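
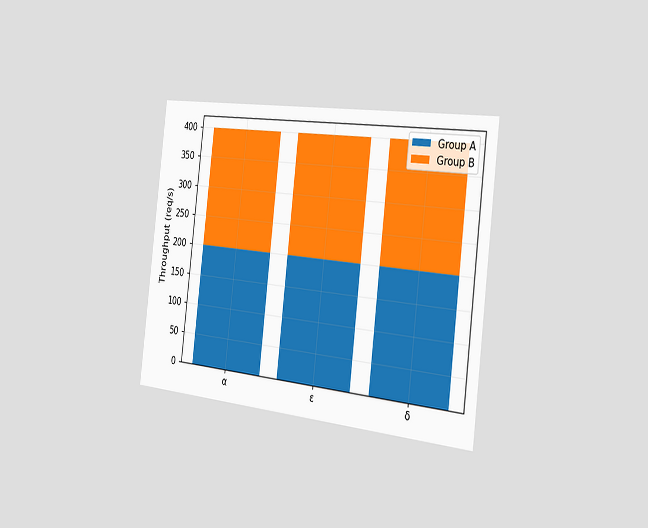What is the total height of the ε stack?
The chart is tilted about 7° clockwise and viewed slightly from the right. The ε stack's top reaches 400req/s on the y-axis.

400req/s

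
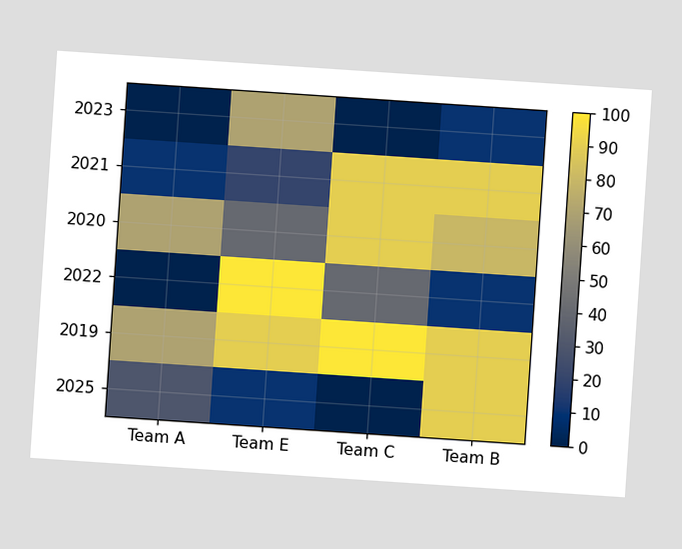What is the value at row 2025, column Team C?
The chart is tilted about 4° clockwise. Matching cell (2025, Team C) against the colorbar gives 0.

0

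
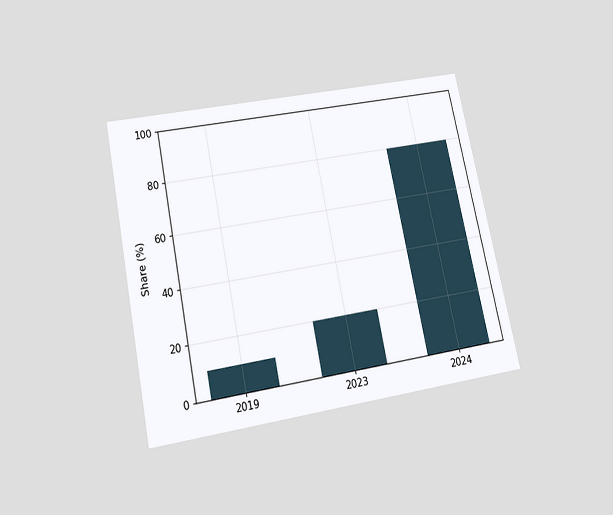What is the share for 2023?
20%

The chart is tilted about 12° counter-clockwise and viewed slightly from below. Reading along the chart's y-axis, the 2023 bar reaches 20%.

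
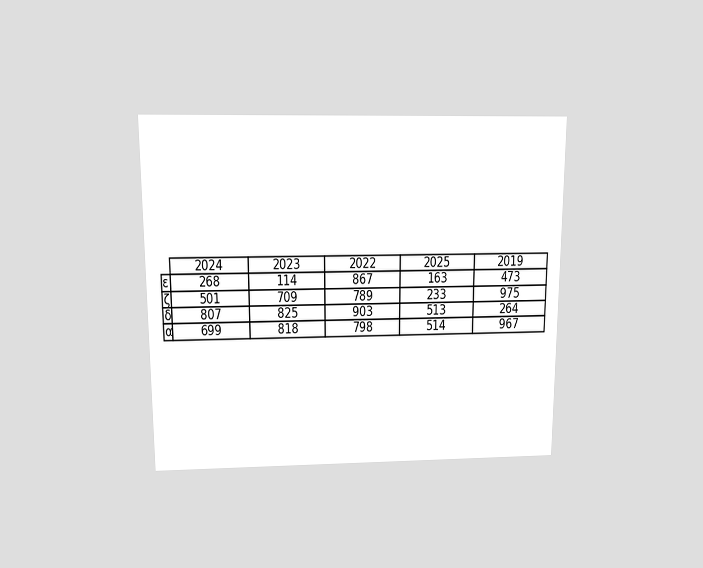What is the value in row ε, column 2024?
268

The chart is viewed slightly from above. The (ε, 2024) cell reads 268.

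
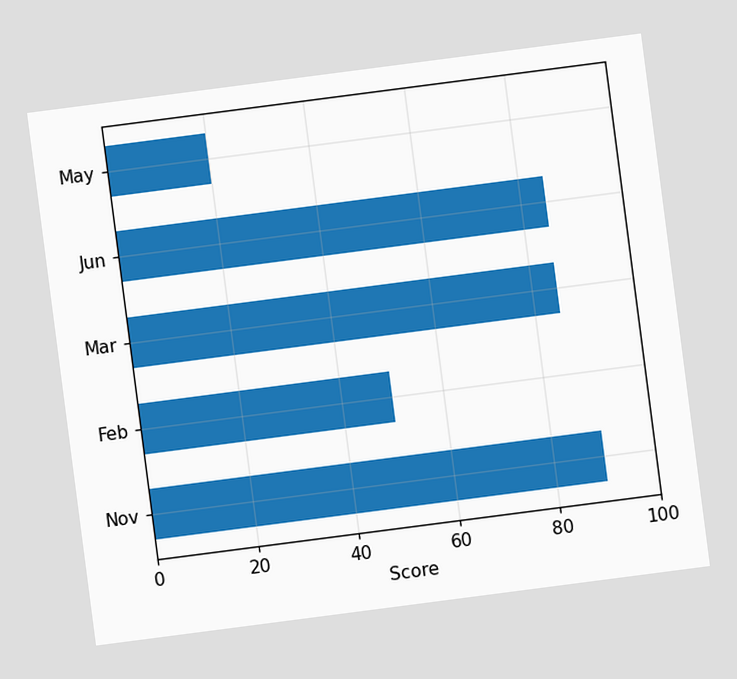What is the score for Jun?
85

The chart is tilted about 7° counter-clockwise. Reading along the chart's x-axis, the Jun bar reaches 85.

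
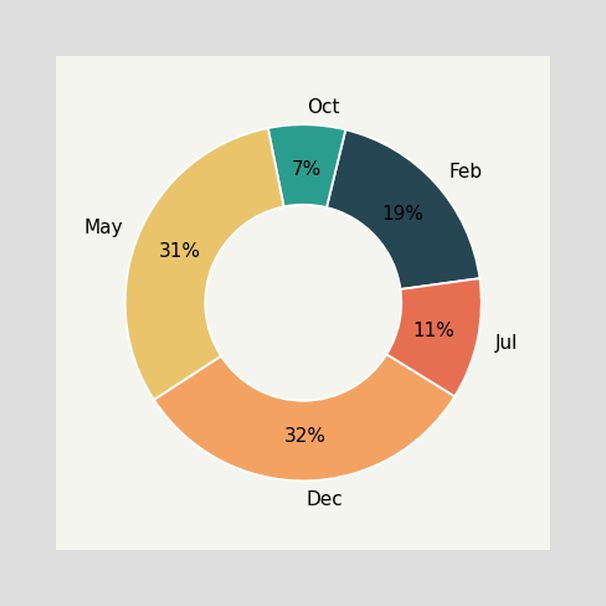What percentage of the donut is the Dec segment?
32%

The Dec segment takes up 32% of the ring.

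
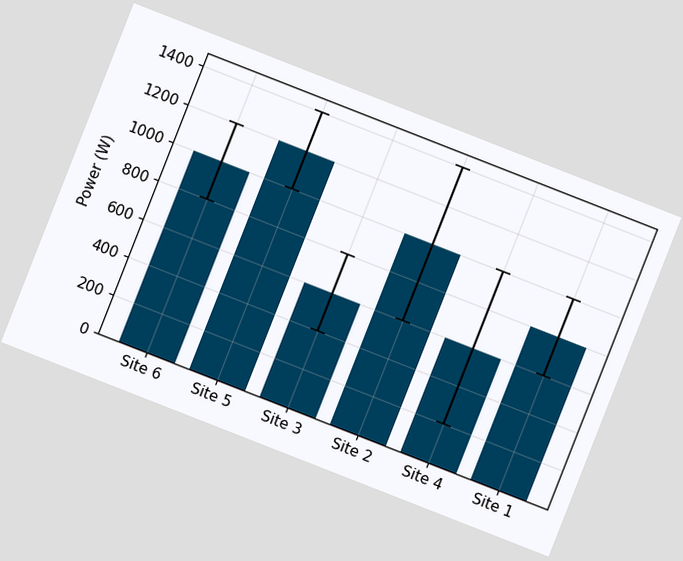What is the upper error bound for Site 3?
The chart is tilted about 21° clockwise. The Site 3 bar's upper whisker reaches 800W.

800W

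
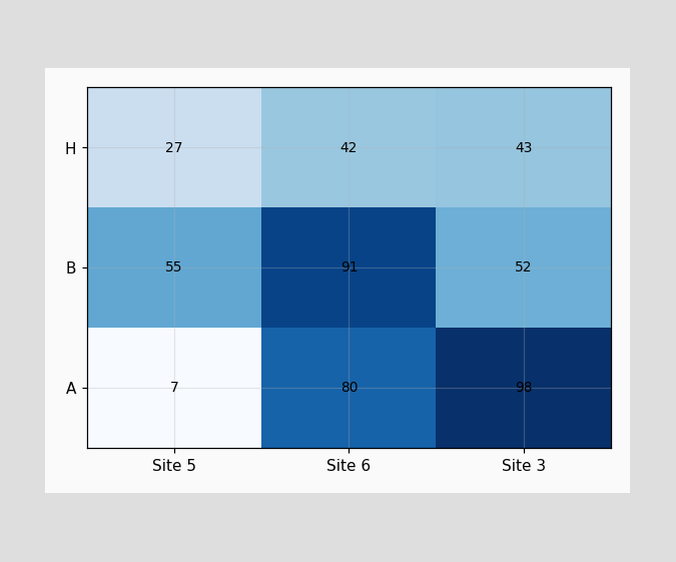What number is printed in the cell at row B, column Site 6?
The (B, Site 6) cell reads 91.

91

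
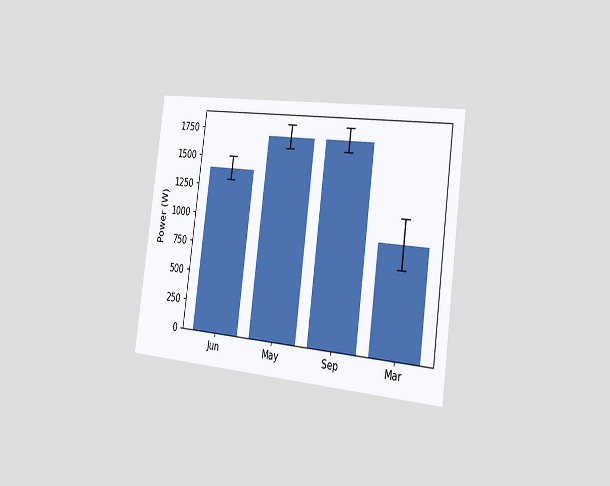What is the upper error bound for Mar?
1100W

The chart is tilted about 8° clockwise and viewed slightly from the right. The Mar bar's upper whisker reaches 1100W.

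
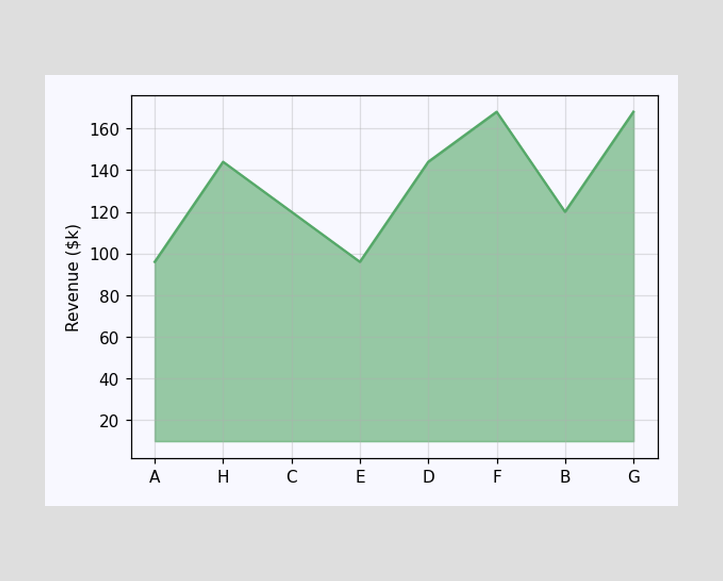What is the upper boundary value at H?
At H the upper boundary is at $144k.

$144k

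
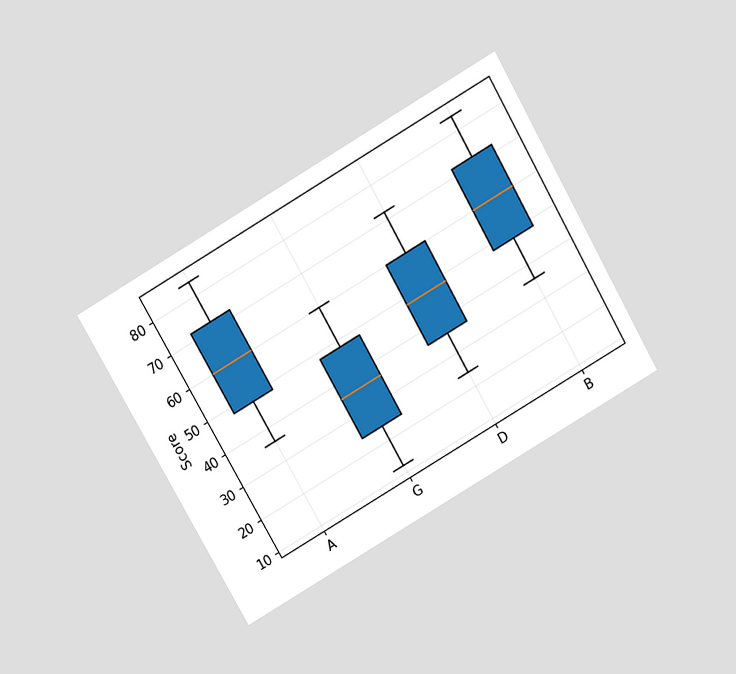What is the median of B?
60

The chart is tilted about 30° counter-clockwise and viewed slightly from above. The median line in the B box sits at 60.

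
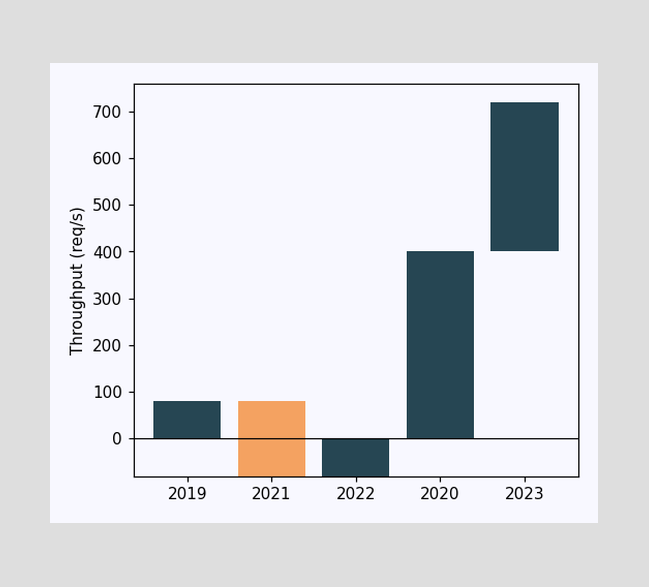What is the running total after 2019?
After 2019 the running total reaches 80req/s.

80req/s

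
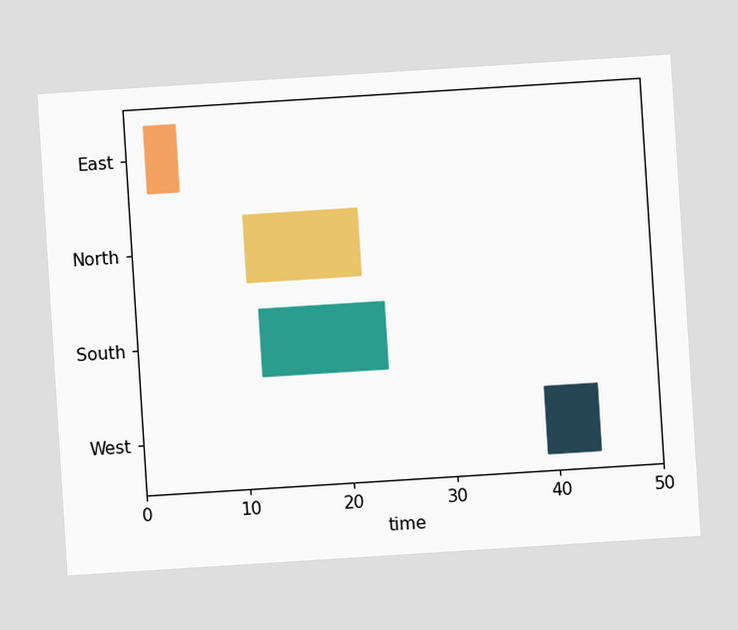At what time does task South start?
The chart is tilted about 4° counter-clockwise. The South bar begins at t=12.

12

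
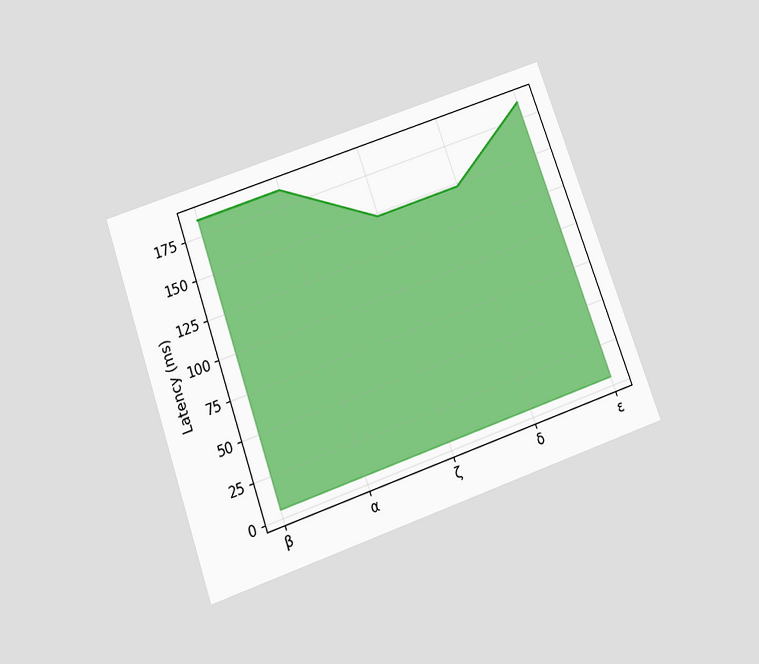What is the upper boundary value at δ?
148ms

The chart is tilted about 19° counter-clockwise and viewed slightly from below. At δ the upper boundary is at 148ms.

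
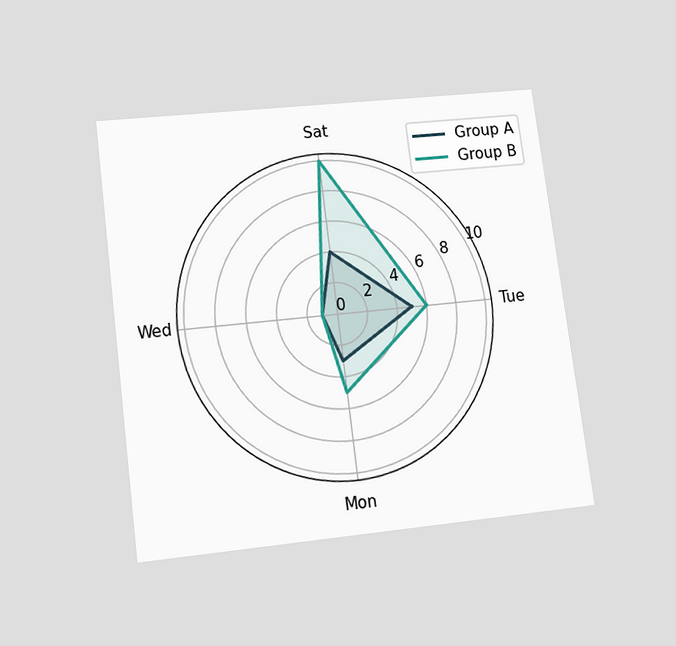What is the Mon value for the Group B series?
5

The chart is tilted about 7° counter-clockwise and viewed slightly from below. On the Mon axis, Group B reaches 5.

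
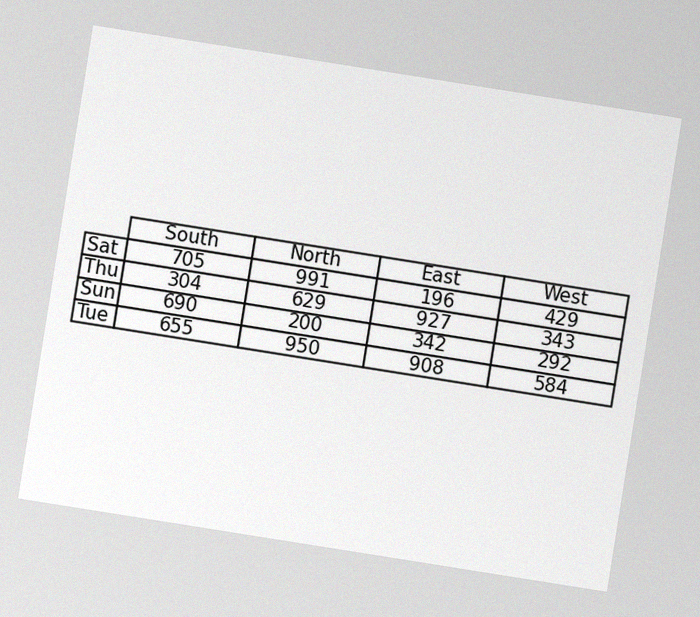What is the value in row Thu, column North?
The chart is tilted about 9° clockwise, with some photo noise. The (Thu, North) cell reads 629.

629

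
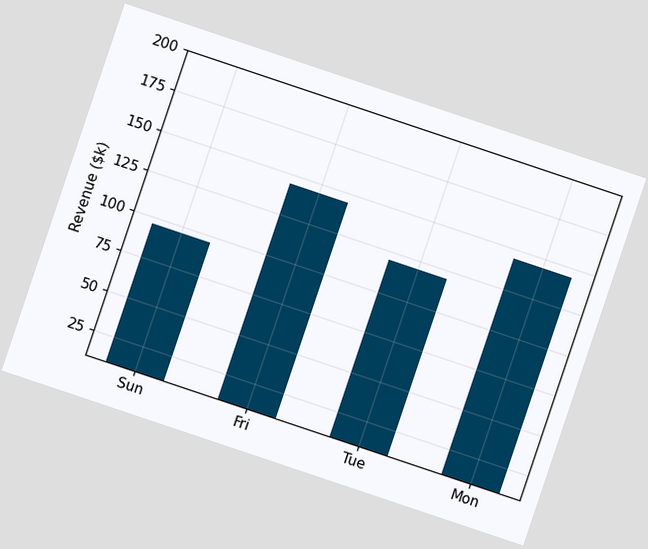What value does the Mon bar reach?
The chart is tilted about 19° clockwise. Reading along the chart's y-axis, the Mon bar reaches $144k.

$144k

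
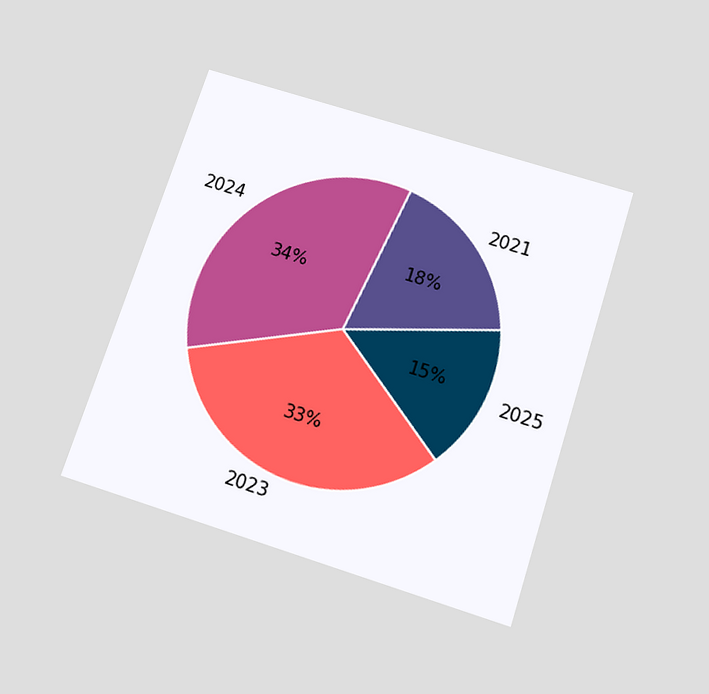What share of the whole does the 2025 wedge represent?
The chart is tilted about 18° clockwise and viewed slightly from below. The 2025 slice takes up 15% of the pie.

15%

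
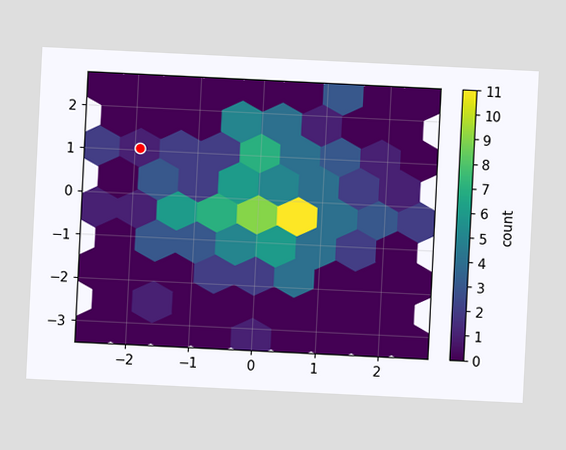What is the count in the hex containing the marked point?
1

The chart is tilted about 3° clockwise. The marked hex reads 1 on the colorbar.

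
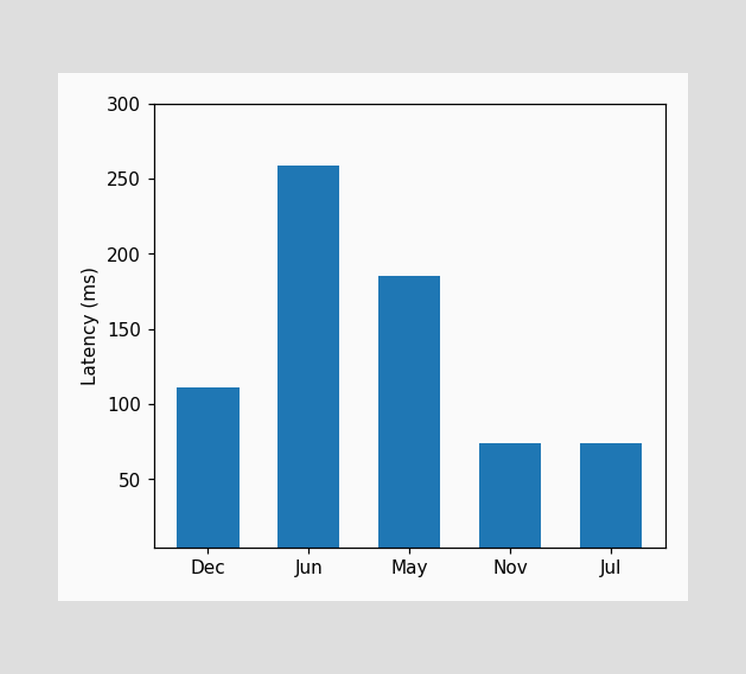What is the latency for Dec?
111ms

Reading along the chart's y-axis, the Dec bar reaches 111ms.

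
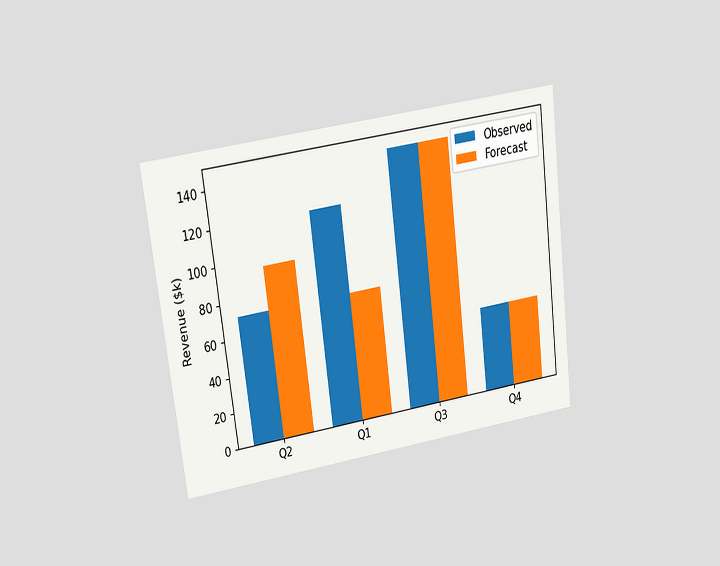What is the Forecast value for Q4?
The chart is tilted about 7° counter-clockwise and viewed at a slight angle. The Forecast bar at Q4 reaches $48k on the y-axis.

$48k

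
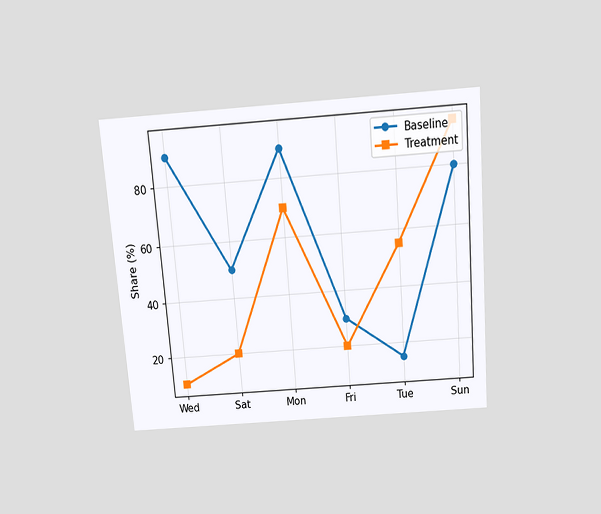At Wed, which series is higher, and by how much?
The chart is tilted about 4° counter-clockwise and viewed slightly from above. At Wed, Baseline sits above the other line by 80%.

Baseline, by 80%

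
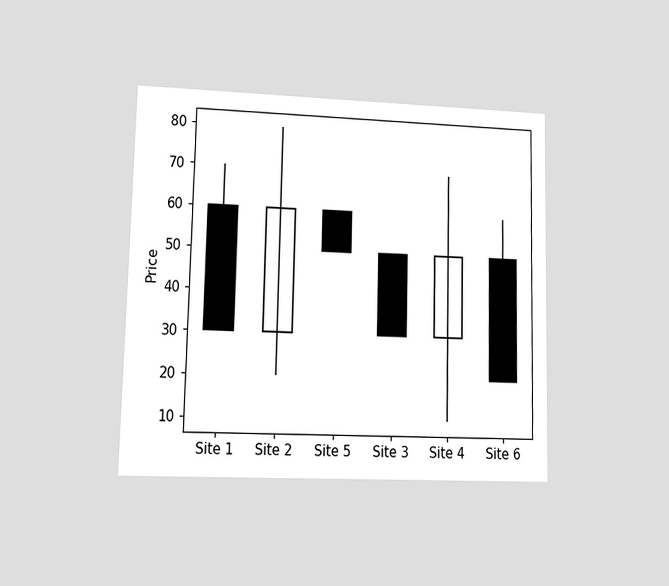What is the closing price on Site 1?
30

The chart is viewed at a slight angle. The Site 1 candle closes at 30.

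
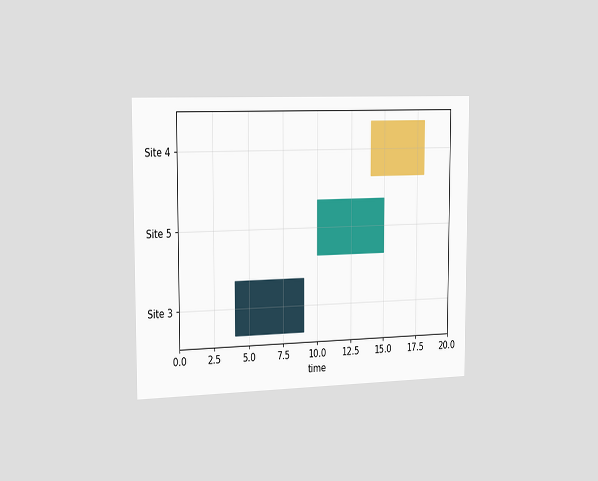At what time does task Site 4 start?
14

The chart is viewed slightly from the left. The Site 4 bar begins at t=14.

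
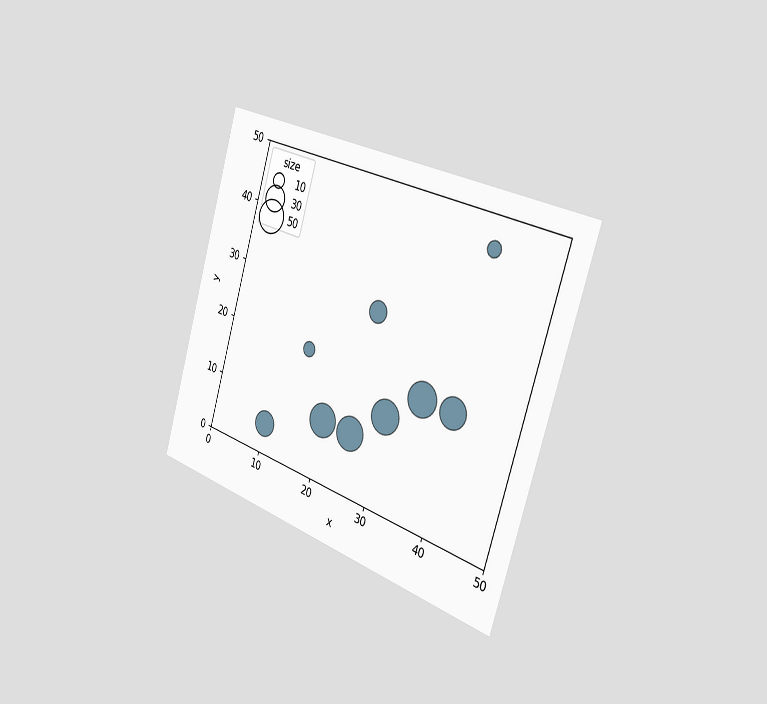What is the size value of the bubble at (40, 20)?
The chart is tilted about 17° clockwise and viewed slightly from the right. Matching the bubble at (40, 20) against the size legend gives 40.

40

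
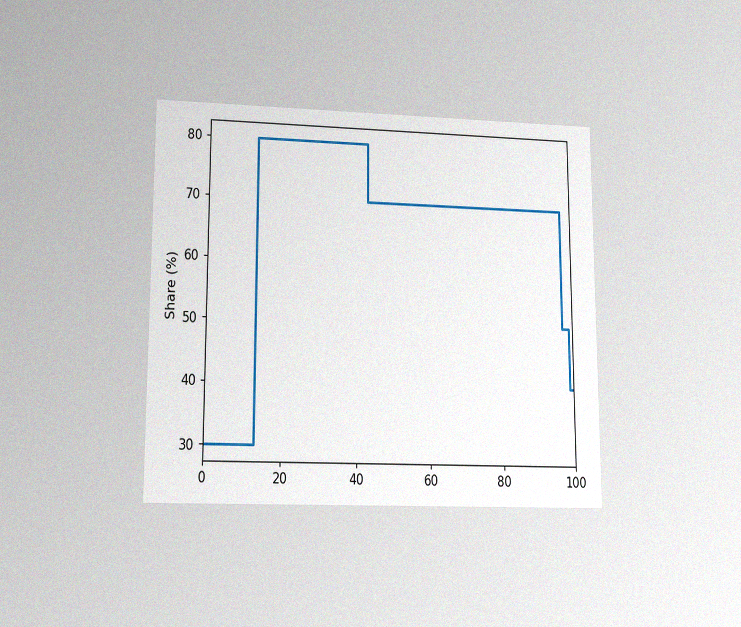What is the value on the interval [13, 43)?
80%

The chart is viewed at a slight angle, with some photo noise. On [13, 43) the step sits at 80%.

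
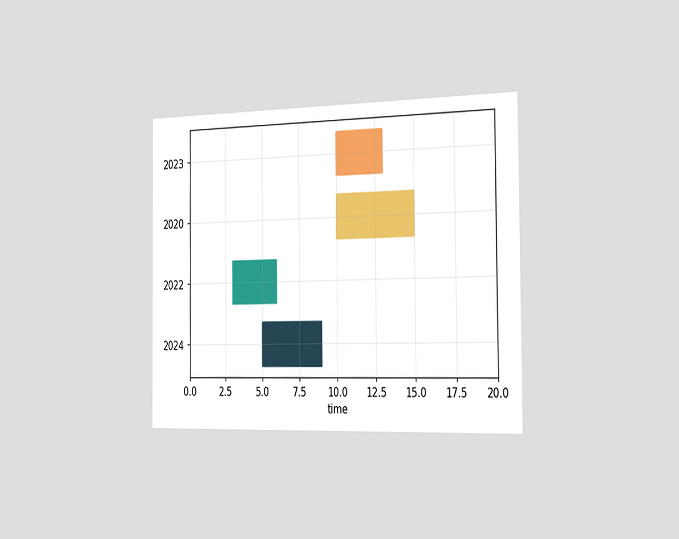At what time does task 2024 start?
5

The chart is viewed slightly from the right. The 2024 bar begins at t=5.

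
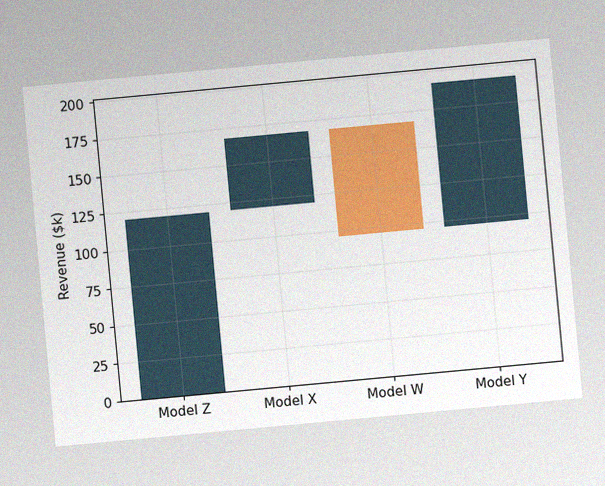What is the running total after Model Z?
$120k

The chart is tilted about 5° counter-clockwise, with some photo noise. After Model Z the running total reaches $120k.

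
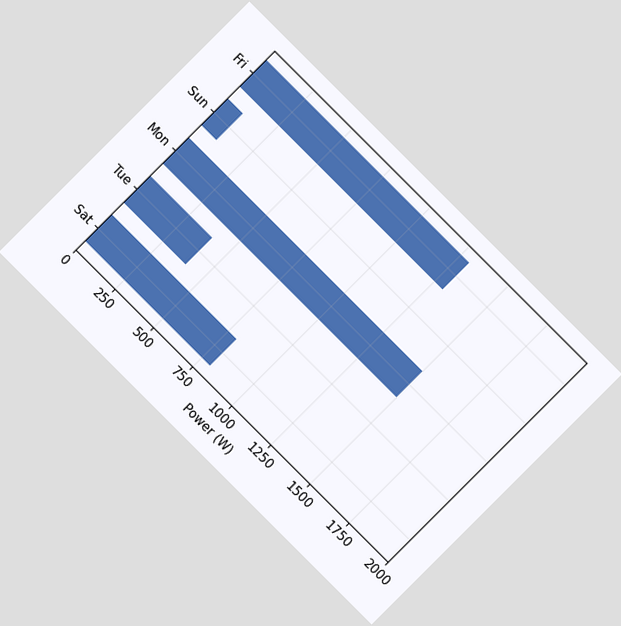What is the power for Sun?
The chart is tilted about 45° clockwise. Reading along the chart's x-axis, the Sun bar reaches 100W.

100W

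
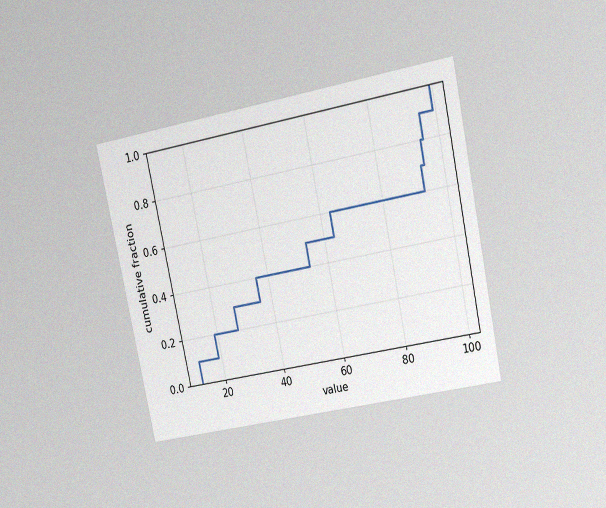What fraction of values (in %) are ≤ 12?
10%

The chart is tilted about 12° counter-clockwise and viewed at a slight angle, with some photo noise. At x=12 the ECDF step is at 10%.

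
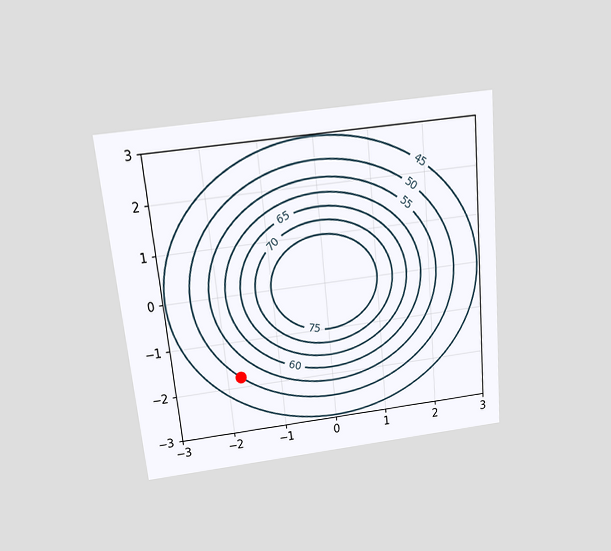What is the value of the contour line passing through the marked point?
50

The chart is tilted about 6° counter-clockwise and viewed slightly from above. The marked point sits on the contour labelled 50.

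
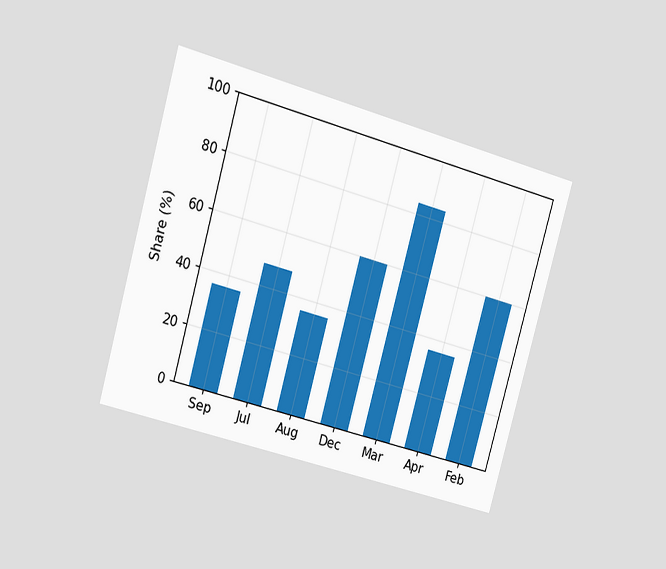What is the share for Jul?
The chart is tilted about 16° clockwise and viewed at a slight angle. Reading along the chart's y-axis, the Jul bar reaches 48%.

48%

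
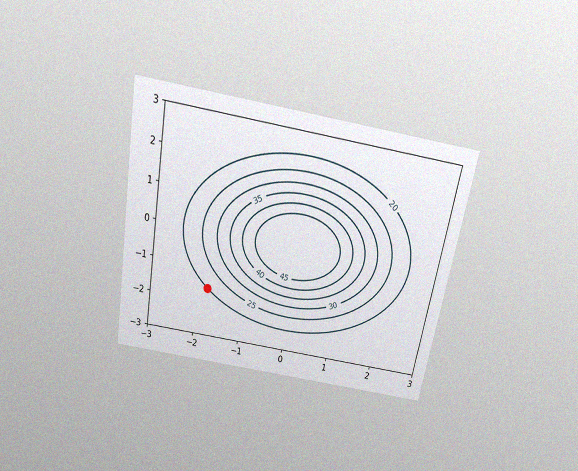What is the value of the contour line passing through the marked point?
The chart is tilted about 10° clockwise and viewed slightly from above, with some photo noise. The marked point sits on the contour labelled 20.

20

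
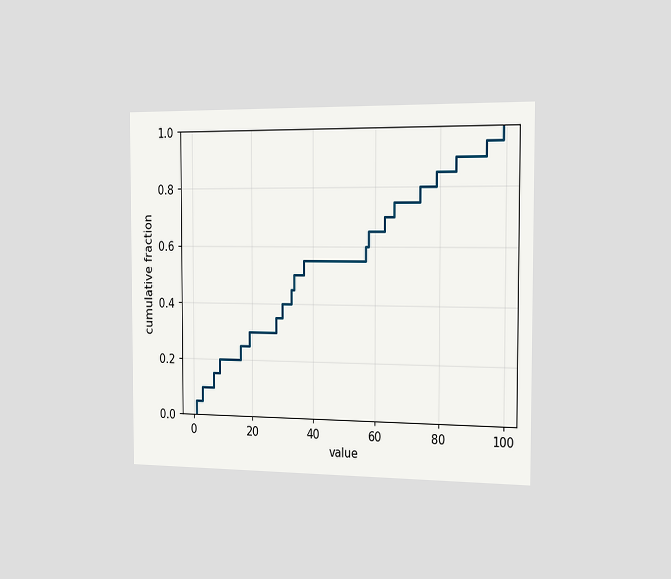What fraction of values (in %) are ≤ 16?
25%

The chart is viewed slightly from the right. At x=16 the ECDF step is at 25%.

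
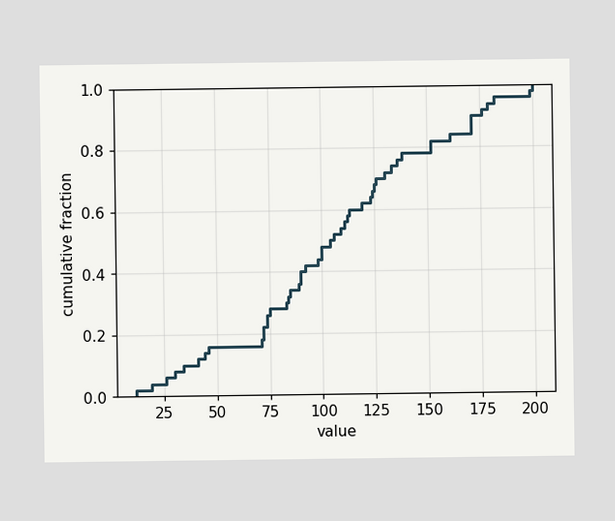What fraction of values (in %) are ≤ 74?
At x=74 the ECDF step is at 26%.

26%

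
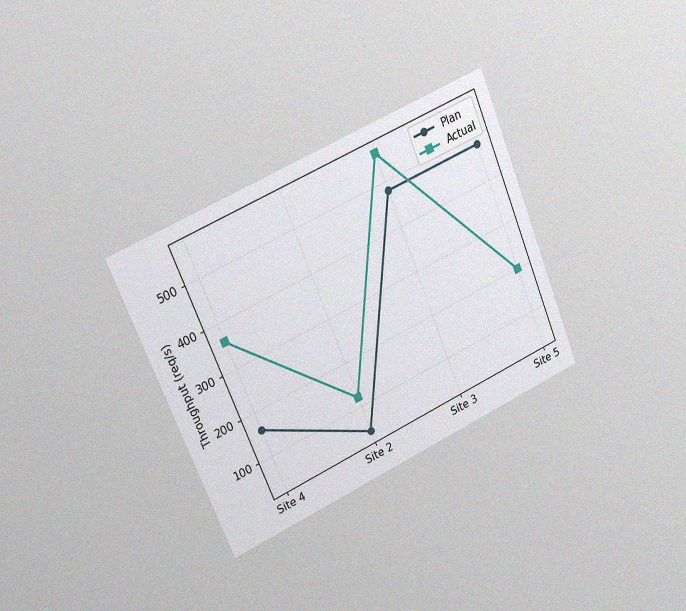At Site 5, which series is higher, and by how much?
Plan, by 280req/s

The chart is tilted about 23° counter-clockwise and viewed slightly from the left, with some photo noise. At Site 5, Plan sits above the other line by 280req/s.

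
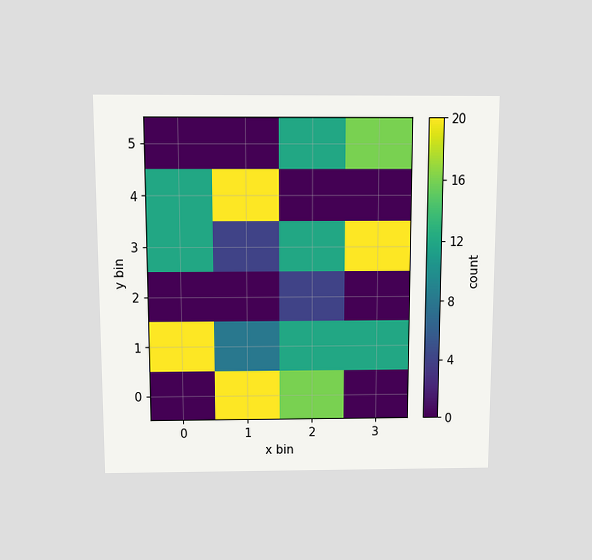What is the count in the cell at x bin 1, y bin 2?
The chart is viewed slightly from above. Matching the cell (1, 2) against the colorbar gives 0.

0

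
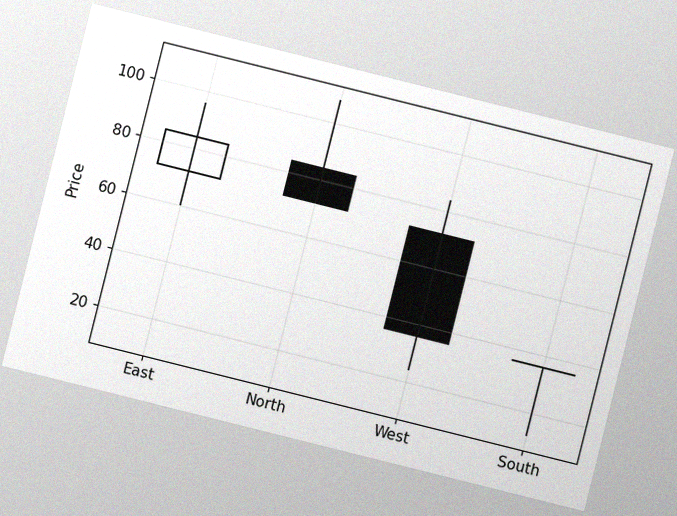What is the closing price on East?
84

The chart is tilted about 14° clockwise, with some photo noise. The East candle closes at 84.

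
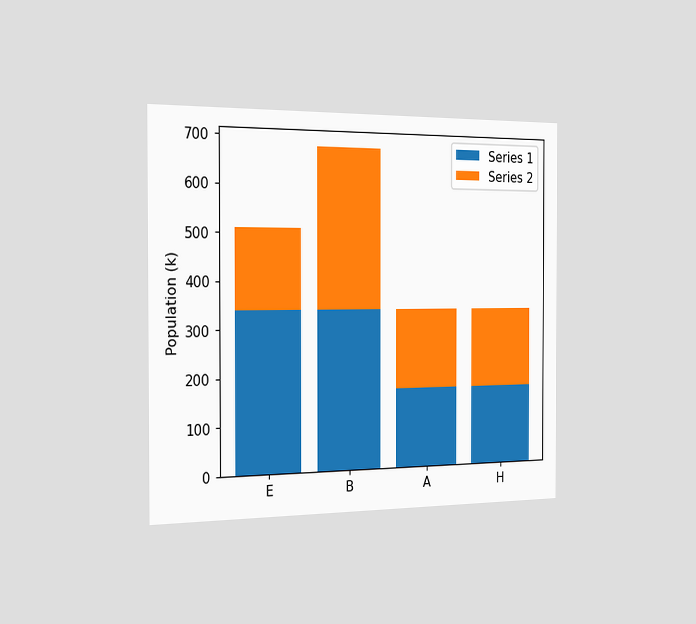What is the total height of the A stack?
340k

The chart is viewed slightly from the left. The A stack's top reaches 340k on the y-axis.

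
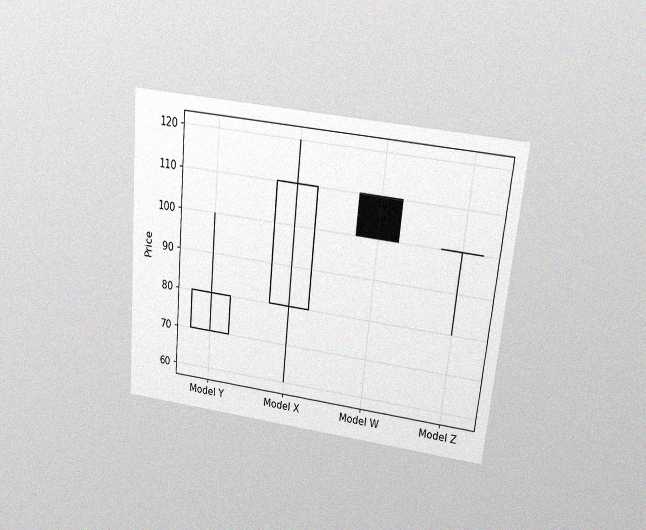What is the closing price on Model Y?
The chart is tilted about 6° clockwise and viewed slightly from above, with some photo noise. The Model Y candle closes at 80.

80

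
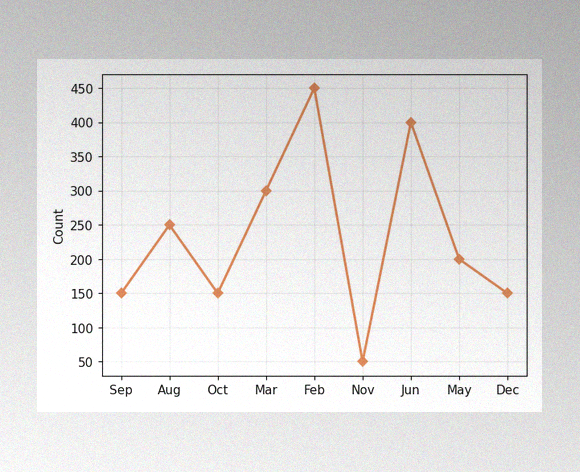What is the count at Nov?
The image has some photo noise and uneven lighting. At Nov, the line is at 50.

50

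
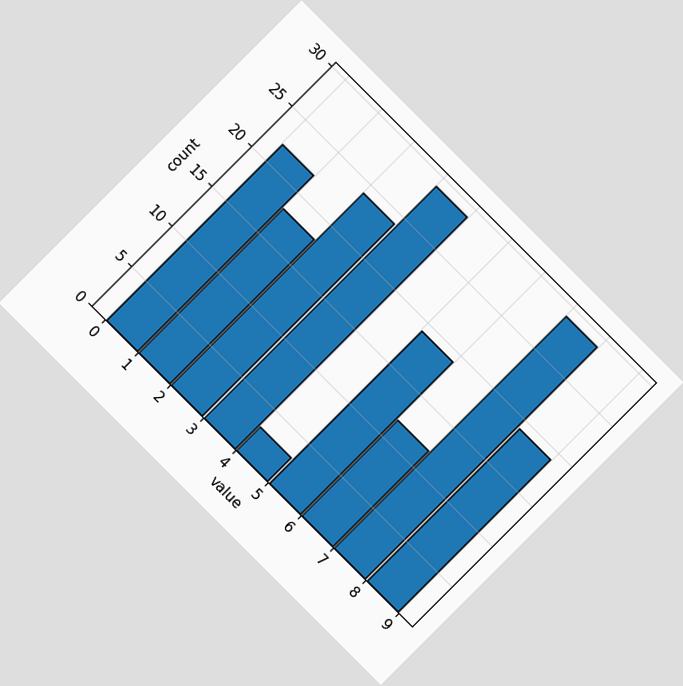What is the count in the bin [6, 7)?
12

The chart is tilted about 45° clockwise. The [6, 7) bin has height 12.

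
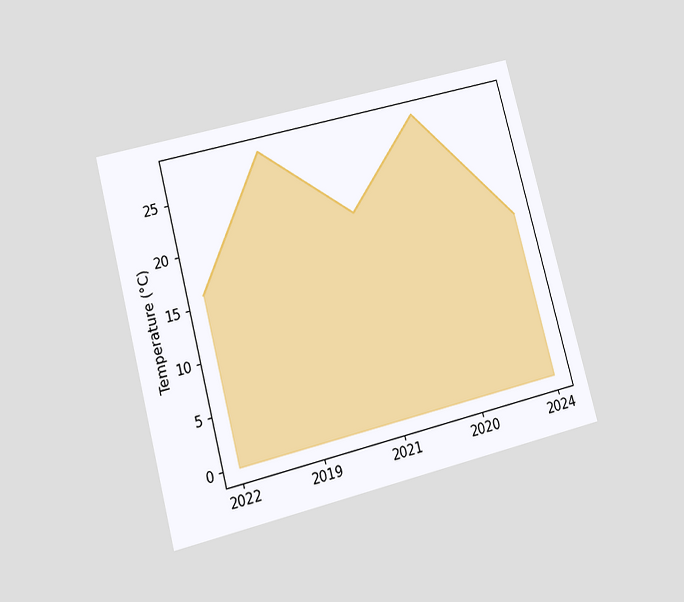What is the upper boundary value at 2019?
The chart is tilted about 14° counter-clockwise and viewed at a slight angle. At 2019 the upper boundary is at 28°C.

28°C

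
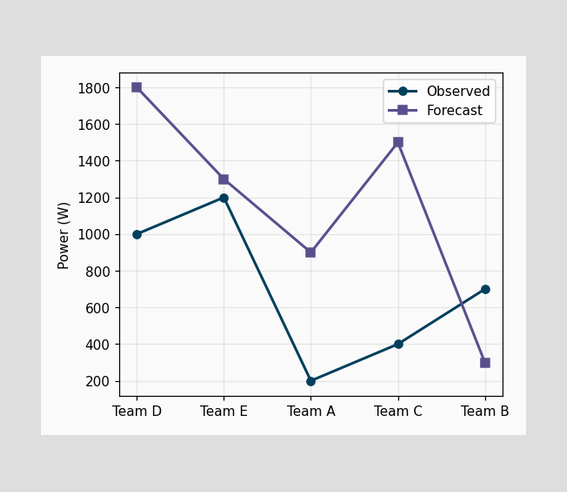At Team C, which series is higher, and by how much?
At Team C, Forecast sits above the other line by 1100W.

Forecast, by 1100W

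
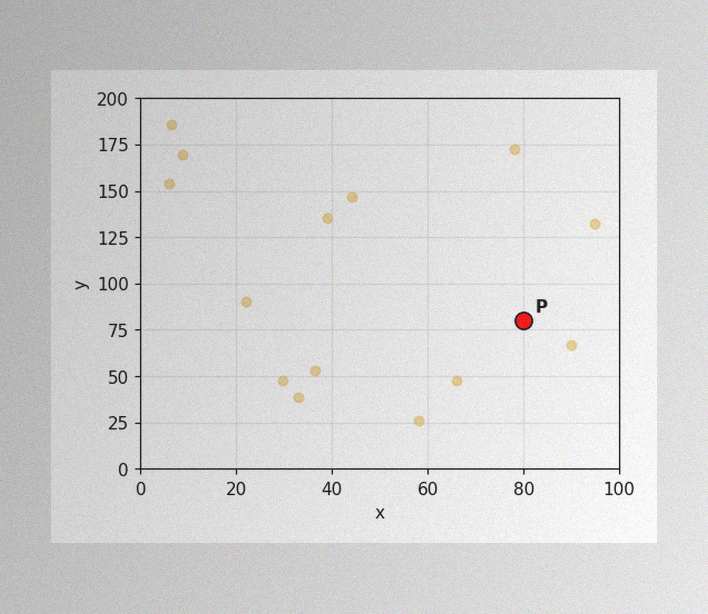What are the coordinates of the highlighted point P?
(80, 80)

The image has some photo noise and uneven lighting. Following the gridlines from P to each axis, P sits at (80, 80).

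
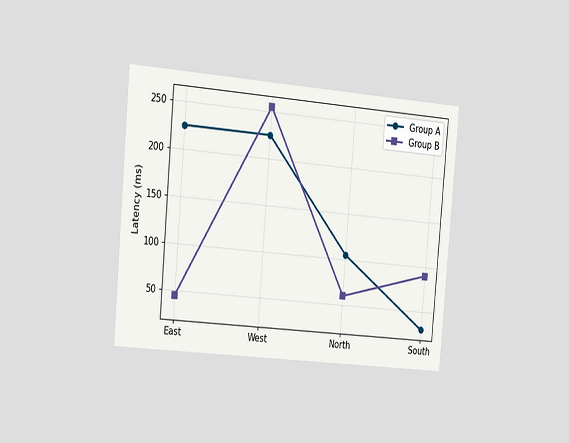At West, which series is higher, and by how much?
The chart is tilted about 5° clockwise and viewed slightly from the left. At West, Group B sits above the other line by 30ms.

Group B, by 30ms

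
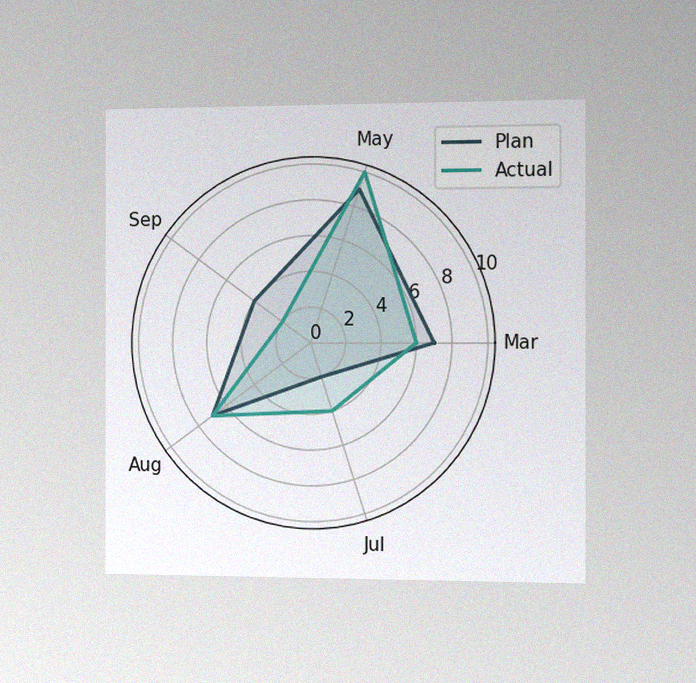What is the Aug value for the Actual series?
7

The chart is viewed slightly from the right, with some photo noise. On the Aug axis, Actual reaches 7.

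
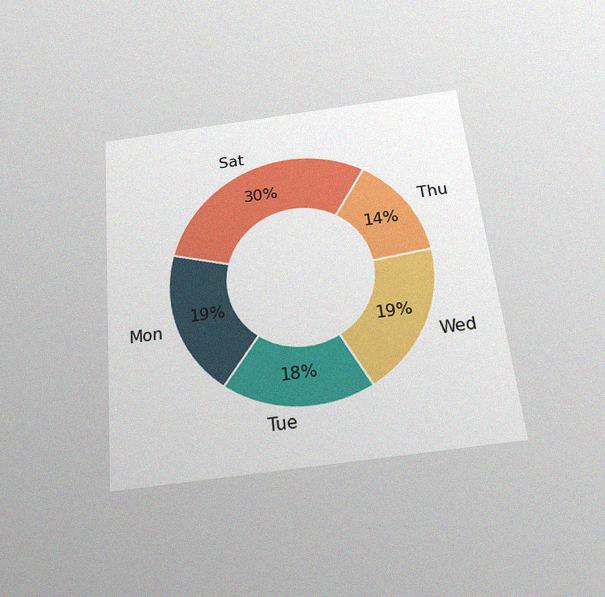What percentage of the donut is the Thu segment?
14%

The chart is tilted about 6° counter-clockwise and viewed slightly from below, with some photo noise. The Thu segment takes up 14% of the ring.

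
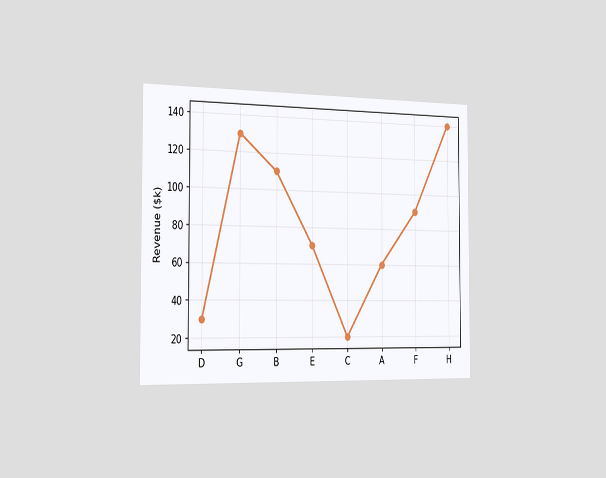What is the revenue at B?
$110k

The chart is viewed slightly from the left. At B, the line is at $110k.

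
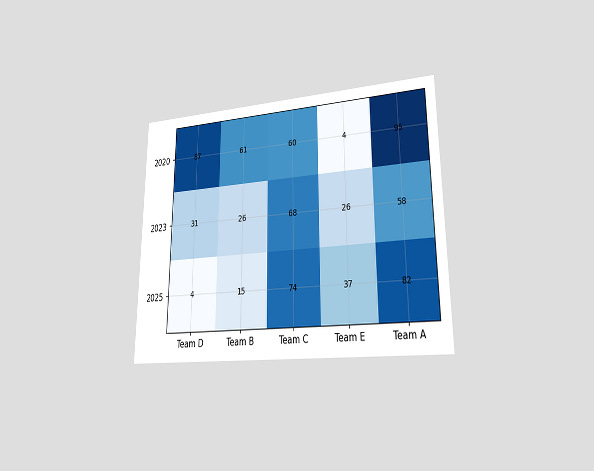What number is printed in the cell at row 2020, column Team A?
95

The chart is viewed at a slight angle. The (2020, Team A) cell reads 95.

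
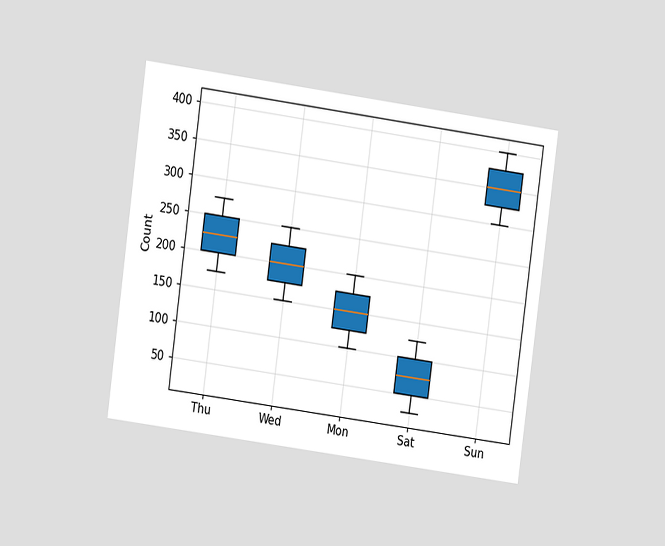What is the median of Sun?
The chart is tilted about 8° clockwise and viewed at a slight angle. The median line in the Sun box sits at 350.

350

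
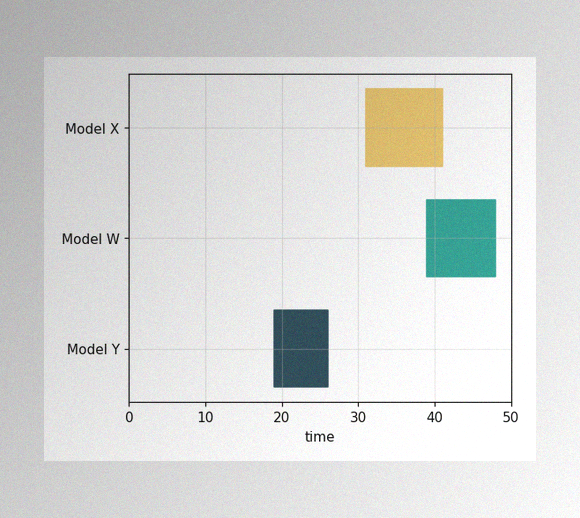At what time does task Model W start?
39

The image has some photo noise and uneven lighting. The Model W bar begins at t=39.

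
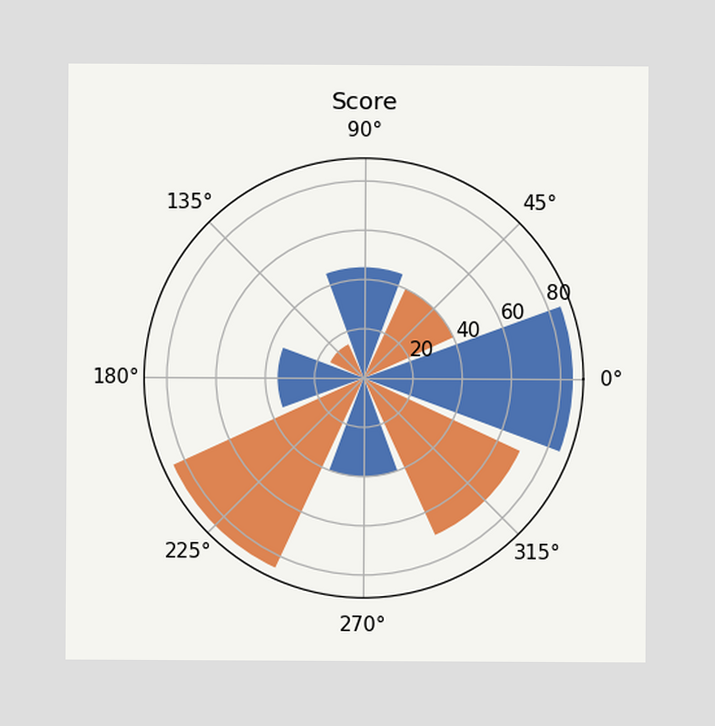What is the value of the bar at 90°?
The bar at 90° reaches 45 on the radial axis.

45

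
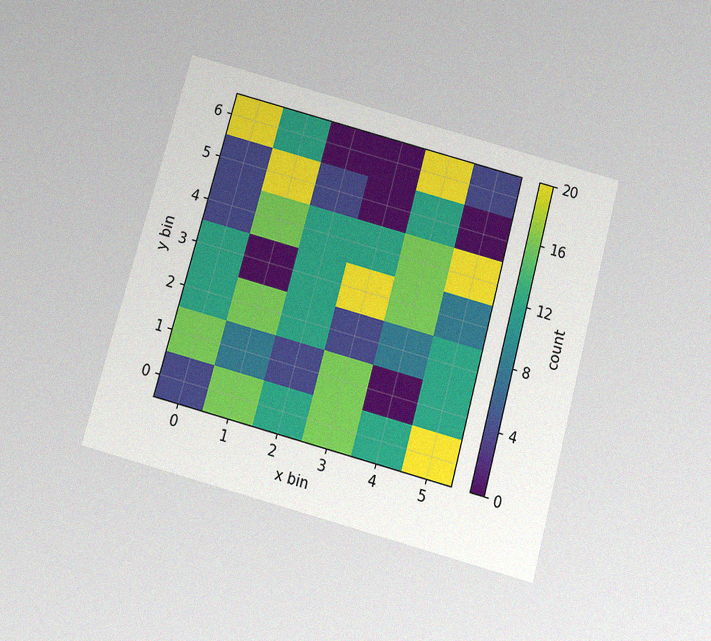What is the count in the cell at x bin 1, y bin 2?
16

The chart is tilted about 15° clockwise and viewed slightly from below, with some photo noise. Matching the cell (1, 2) against the colorbar gives 16.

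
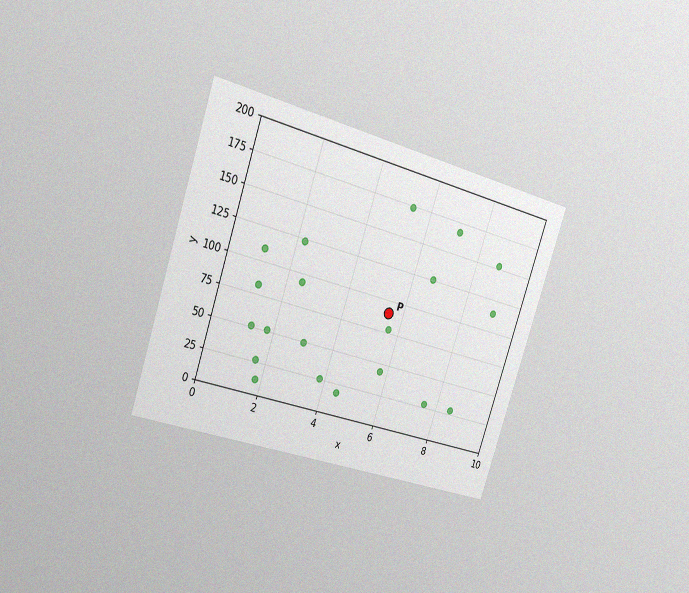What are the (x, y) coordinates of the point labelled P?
(5.5, 90)

The chart is tilted about 18° clockwise and viewed slightly from the left, with some photo noise. Following the gridlines from P to each axis, P sits at (5.5, 90).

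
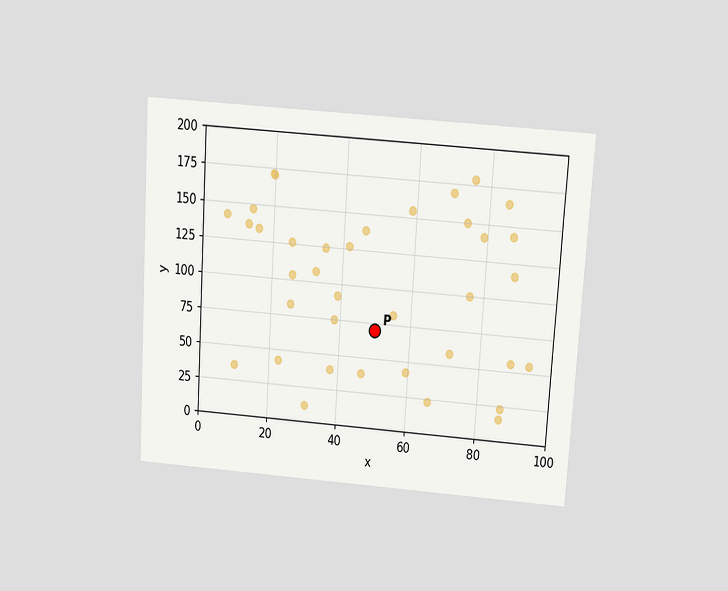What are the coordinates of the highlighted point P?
The chart is tilted about 4° clockwise and viewed slightly from above. Following the gridlines from P to each axis, P sits at (50, 70).

(50, 70)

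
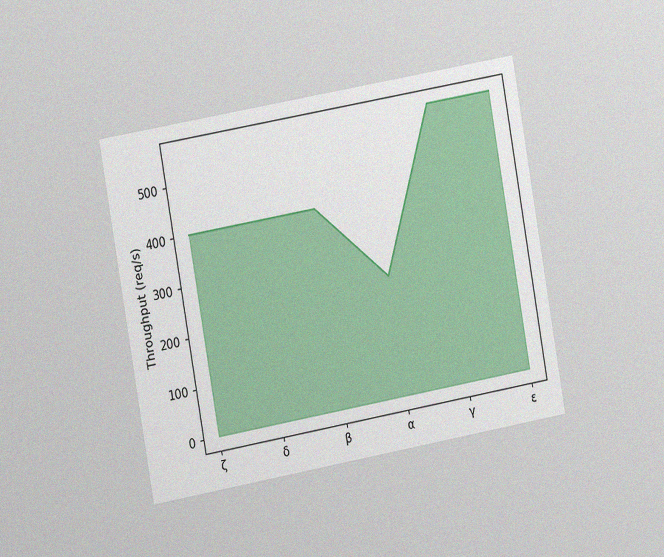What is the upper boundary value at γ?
The chart is tilted about 10° counter-clockwise and viewed slightly from the left, with some photo noise. At γ the upper boundary is at 560req/s.

560req/s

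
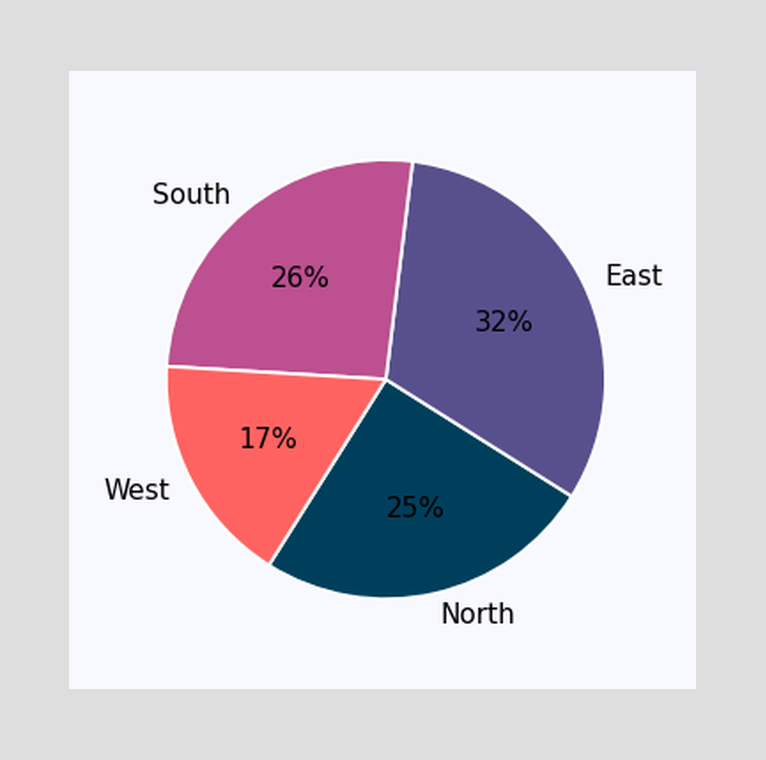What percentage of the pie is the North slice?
25%

The North slice takes up 25% of the pie.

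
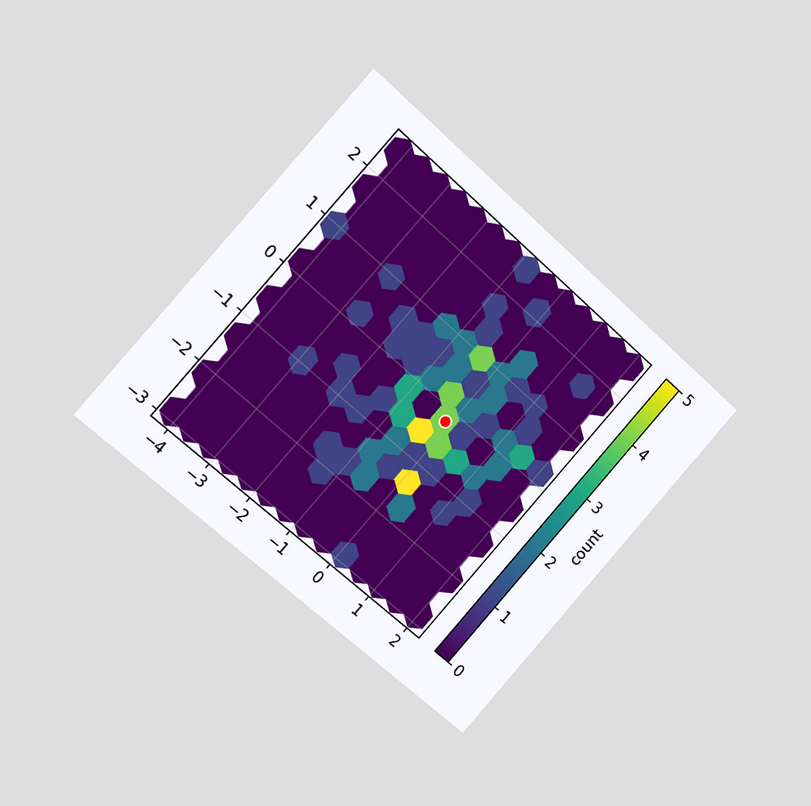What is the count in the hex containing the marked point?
The chart is tilted about 41° clockwise and viewed slightly from the left. The marked hex reads 4 on the colorbar.

4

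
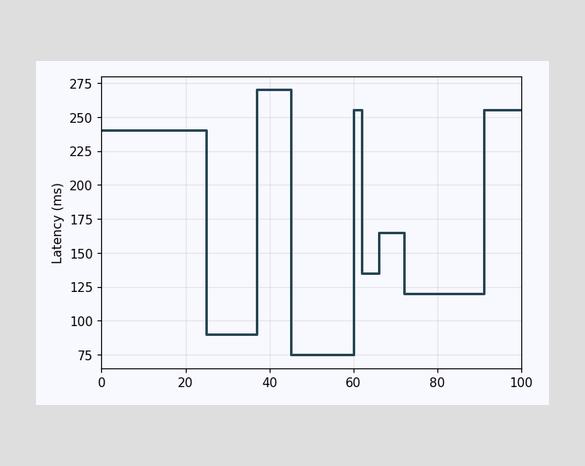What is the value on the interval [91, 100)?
On [91, 100) the step sits at 255ms.

255ms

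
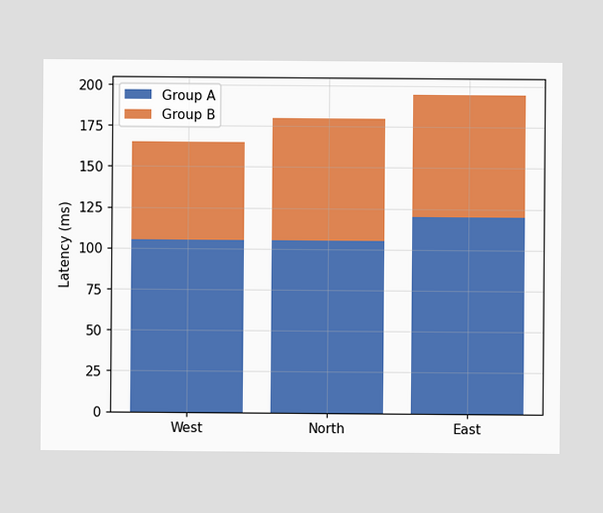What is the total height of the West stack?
165ms

The West stack's top reaches 165ms on the y-axis.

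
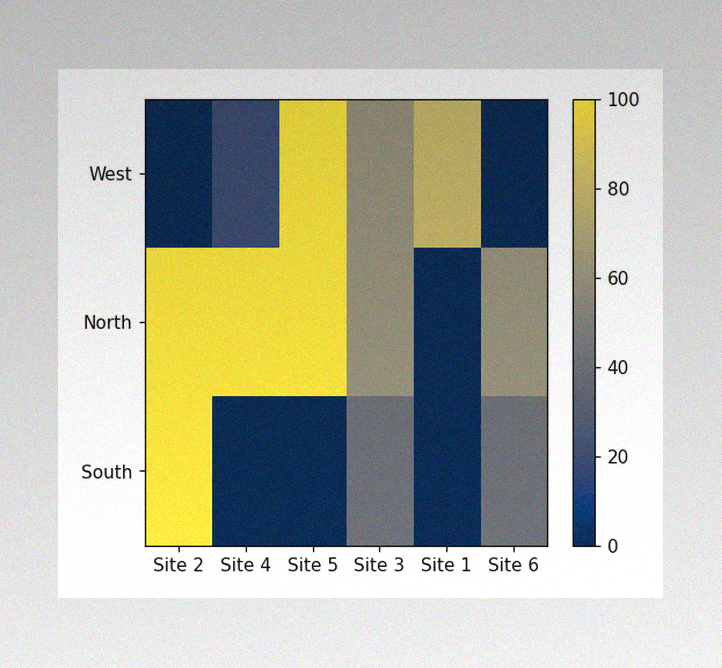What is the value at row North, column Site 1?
0

The image has some photo noise and uneven lighting. Matching cell (North, Site 1) against the colorbar gives 0.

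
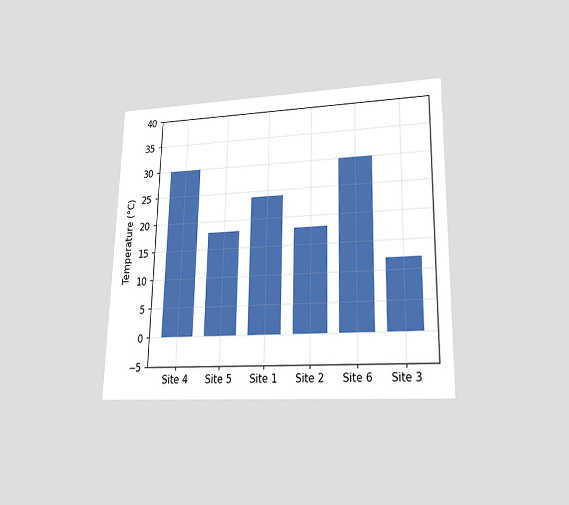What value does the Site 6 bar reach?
The chart is viewed at a slight angle. Reading along the chart's y-axis, the Site 6 bar reaches 30°C.

30°C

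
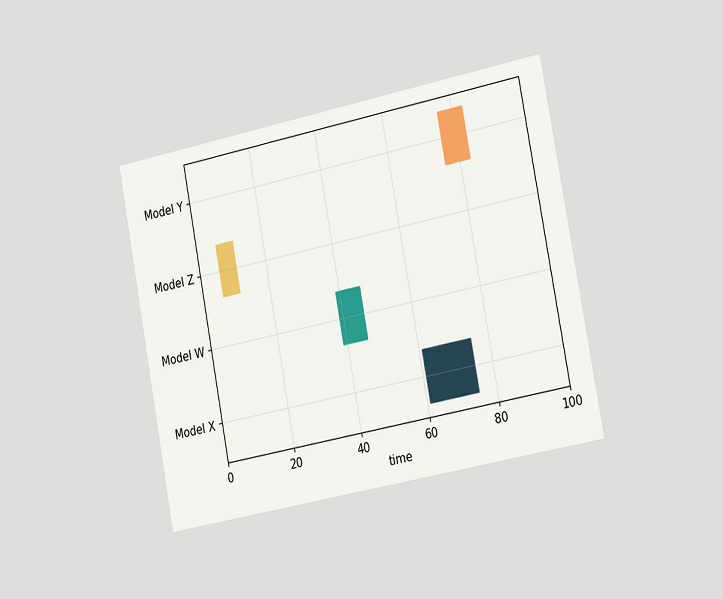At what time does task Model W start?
39

The chart is tilted about 11° counter-clockwise and viewed slightly from the right. The Model W bar begins at t=39.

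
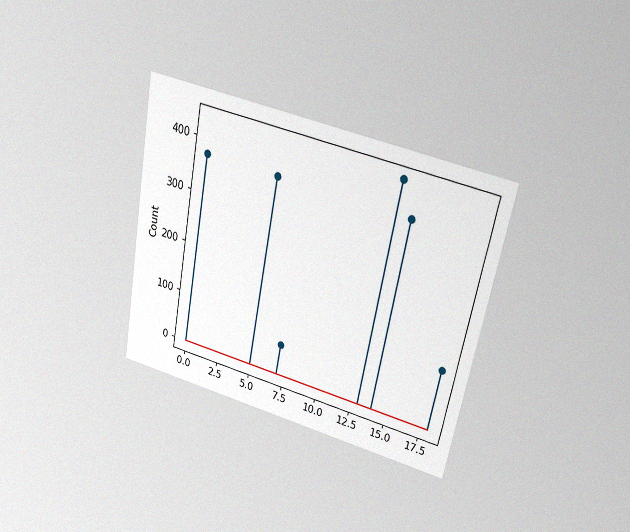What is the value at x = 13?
The chart is tilted about 11° clockwise and viewed slightly from above, with some photo noise. The stem at x=13 reaches 434.

434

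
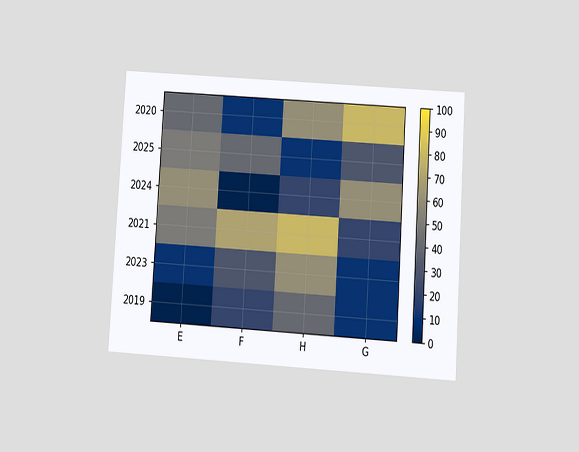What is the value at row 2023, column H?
The chart is tilted about 4° clockwise and viewed at a slight angle. Matching cell (2023, H) against the colorbar gives 60.

60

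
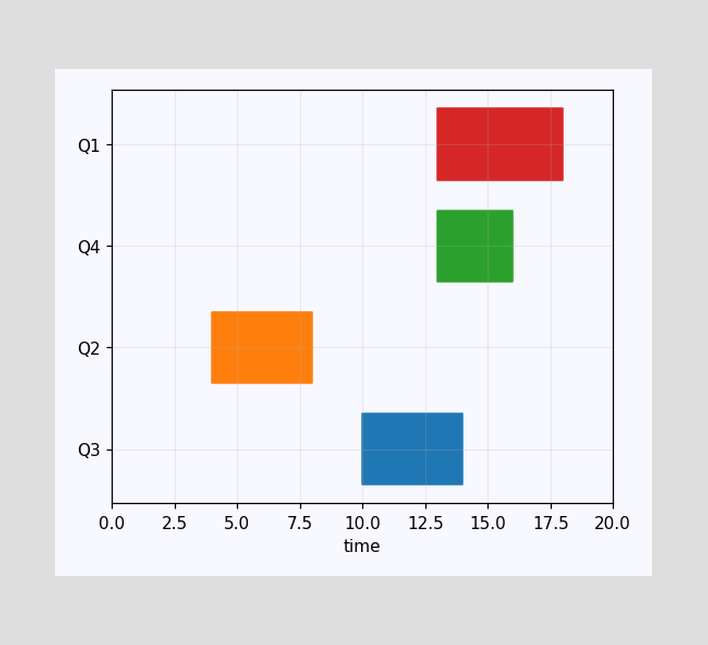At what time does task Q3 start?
The Q3 bar begins at t=10.

10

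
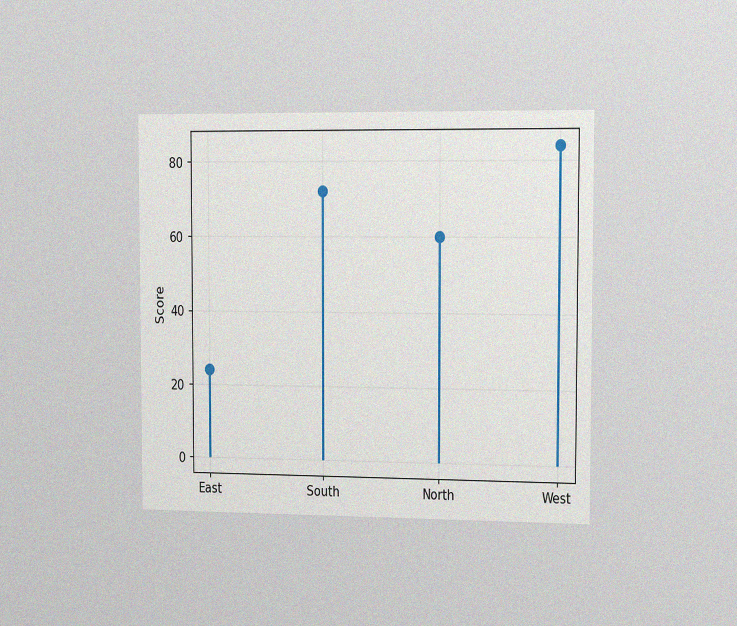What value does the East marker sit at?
The chart is viewed slightly from the right, with some photo noise. The East marker sits at 24.

24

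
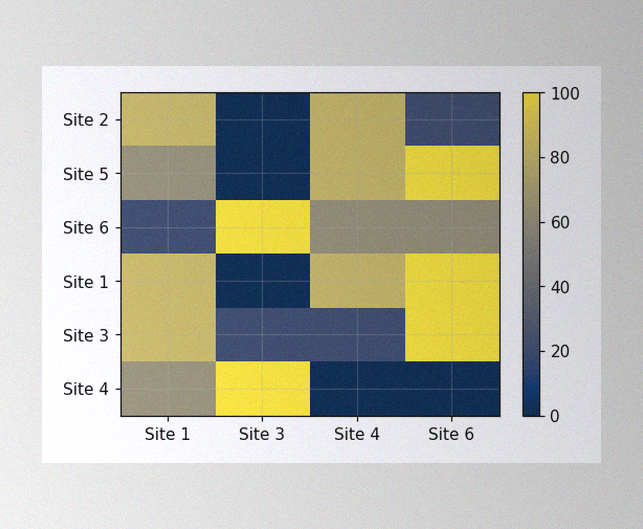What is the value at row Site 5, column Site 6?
The image has some photo noise and uneven lighting. Matching cell (Site 5, Site 6) against the colorbar gives 100.

100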